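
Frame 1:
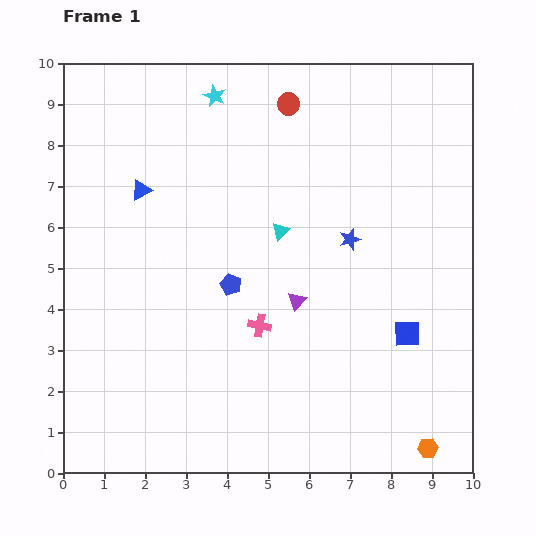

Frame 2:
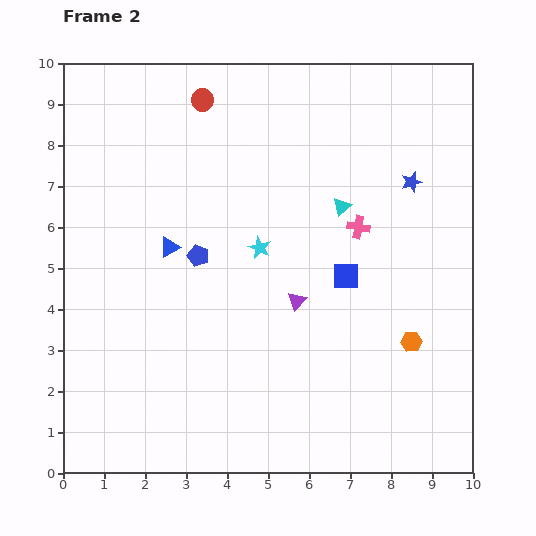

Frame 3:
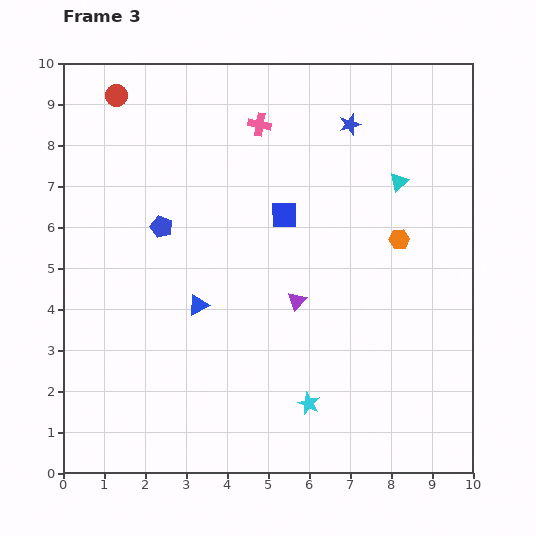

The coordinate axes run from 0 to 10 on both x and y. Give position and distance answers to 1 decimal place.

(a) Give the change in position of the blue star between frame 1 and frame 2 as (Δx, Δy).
(1.5, 1.4)

The blue star was at (7.0, 5.7) in frame 1 and (8.5, 7.1) in frame 2.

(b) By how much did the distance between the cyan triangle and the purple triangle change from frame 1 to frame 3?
+2.1

Distance in frame 1: 1.7. Distance in frame 3: 3.8.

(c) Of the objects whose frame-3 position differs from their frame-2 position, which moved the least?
the blue pentagon

(moved 1.1)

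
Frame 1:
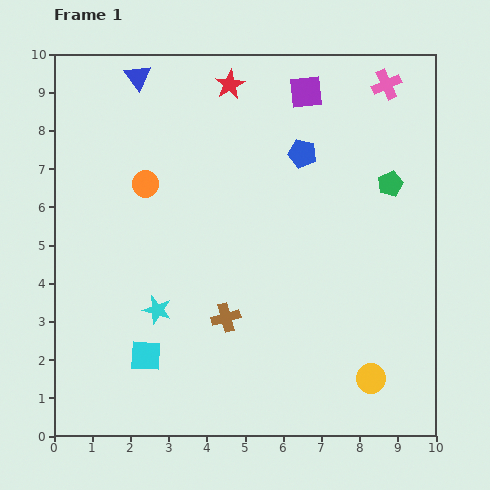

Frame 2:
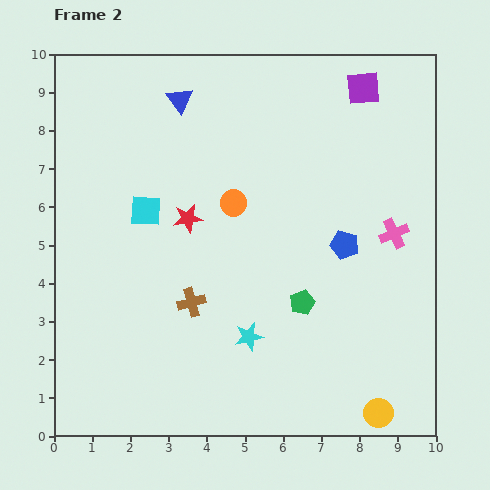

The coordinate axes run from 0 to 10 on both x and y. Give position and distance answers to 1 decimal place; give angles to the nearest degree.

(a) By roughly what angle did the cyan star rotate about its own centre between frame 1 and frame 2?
30° counter-clockwise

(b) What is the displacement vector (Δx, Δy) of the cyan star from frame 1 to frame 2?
(2.4, -0.7)

The cyan star was at (2.7, 3.3) in frame 1 and (5.1, 2.6) in frame 2.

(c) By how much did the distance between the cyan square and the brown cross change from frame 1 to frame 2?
+0.4

Distance in frame 1: 2.3. Distance in frame 2: 2.7.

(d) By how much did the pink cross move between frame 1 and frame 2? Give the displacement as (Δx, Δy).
(0.2, -3.9)

The pink cross was at (8.7, 9.2) in frame 1 and (8.9, 5.3) in frame 2.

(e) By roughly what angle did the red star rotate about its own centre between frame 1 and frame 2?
20° clockwise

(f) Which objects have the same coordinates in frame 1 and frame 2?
none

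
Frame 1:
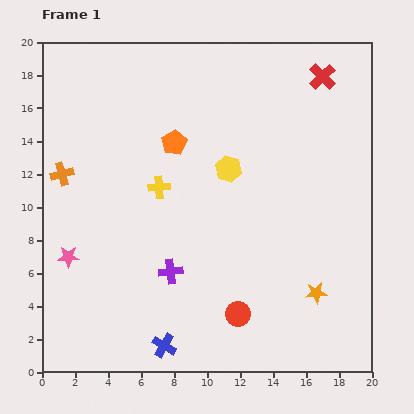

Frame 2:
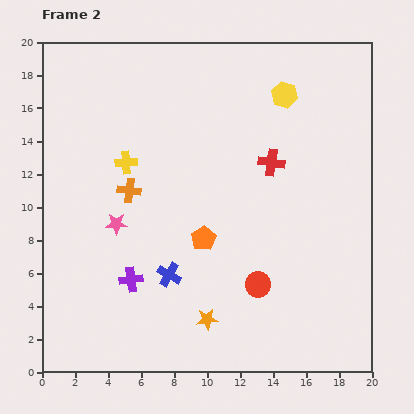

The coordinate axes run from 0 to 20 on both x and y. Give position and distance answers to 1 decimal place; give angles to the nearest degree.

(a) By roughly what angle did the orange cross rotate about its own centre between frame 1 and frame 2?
23° clockwise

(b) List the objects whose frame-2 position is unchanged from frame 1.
none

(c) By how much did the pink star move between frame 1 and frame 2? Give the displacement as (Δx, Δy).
(2.9, 2.0)

The pink star was at (1.6, 7.0) in frame 1 and (4.5, 9.0) in frame 2.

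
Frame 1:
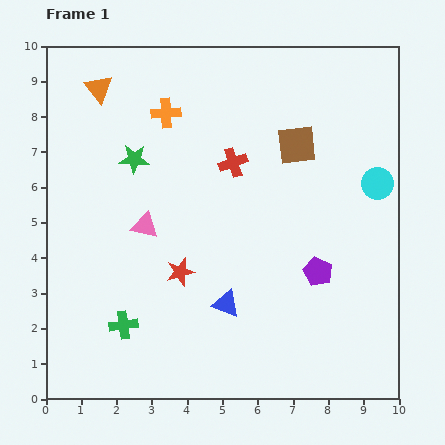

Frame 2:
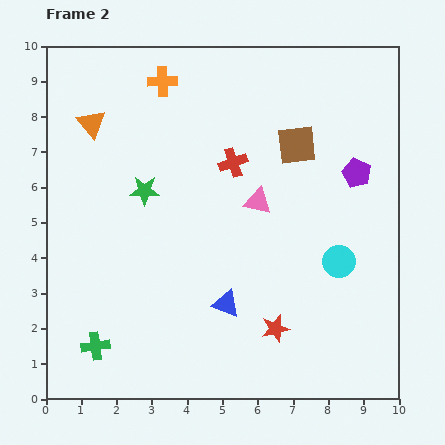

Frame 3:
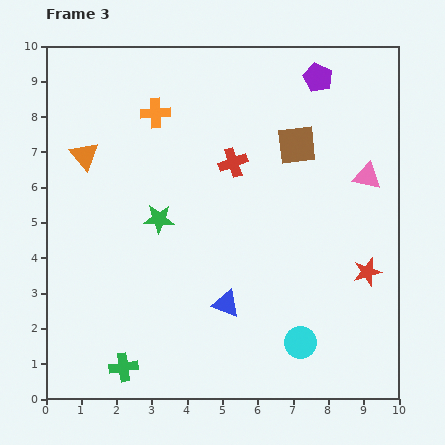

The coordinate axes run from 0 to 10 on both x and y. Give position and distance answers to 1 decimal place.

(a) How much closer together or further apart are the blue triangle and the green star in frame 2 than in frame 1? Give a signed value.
-1.0

Distance in frame 1: 4.9. Distance in frame 2: 3.9.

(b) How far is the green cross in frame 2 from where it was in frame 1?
1.0

The green cross moved from (2.2, 2.1) to (1.4, 1.5), a distance of √(0.8² + 0.6²) ≈ 1.0.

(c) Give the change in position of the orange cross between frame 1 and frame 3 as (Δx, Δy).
(-0.3, 0.0)

The orange cross was at (3.4, 8.1) in frame 1 and (3.1, 8.1) in frame 3.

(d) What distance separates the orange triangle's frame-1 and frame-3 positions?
1.9

The orange triangle moved from (1.5, 8.8) to (1.1, 6.9), a distance of √(0.4² + 1.9²) ≈ 1.9.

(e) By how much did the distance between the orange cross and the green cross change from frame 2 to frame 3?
-0.4

Distance in frame 2: 7.7. Distance in frame 3: 7.3.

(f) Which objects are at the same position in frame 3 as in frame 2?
the red cross, the brown square, the blue triangle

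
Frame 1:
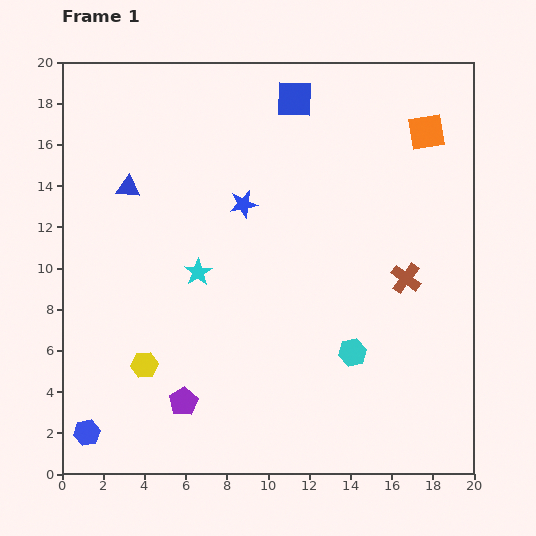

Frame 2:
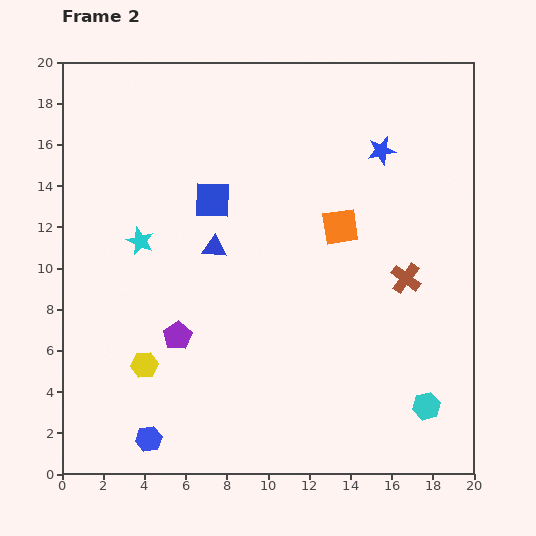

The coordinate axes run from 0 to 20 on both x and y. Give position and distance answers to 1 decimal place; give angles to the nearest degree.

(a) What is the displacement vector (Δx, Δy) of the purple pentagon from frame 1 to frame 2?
(-0.3, 3.2)

The purple pentagon was at (5.9, 3.5) in frame 1 and (5.6, 6.7) in frame 2.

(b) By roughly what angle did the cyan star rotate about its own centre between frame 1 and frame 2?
17° counter-clockwise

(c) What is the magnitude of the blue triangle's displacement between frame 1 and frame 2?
5.1

The blue triangle moved from (3.2, 13.9) to (7.4, 11.0), a distance of √(4.2² + 2.9²) ≈ 5.1.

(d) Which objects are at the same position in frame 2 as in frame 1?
the yellow hexagon, the brown cross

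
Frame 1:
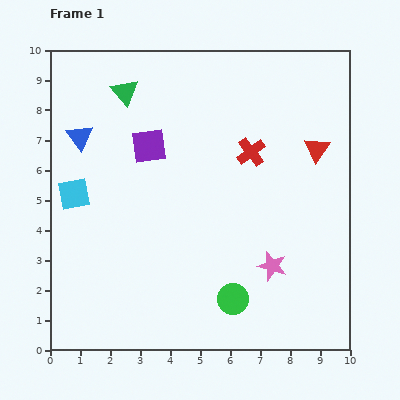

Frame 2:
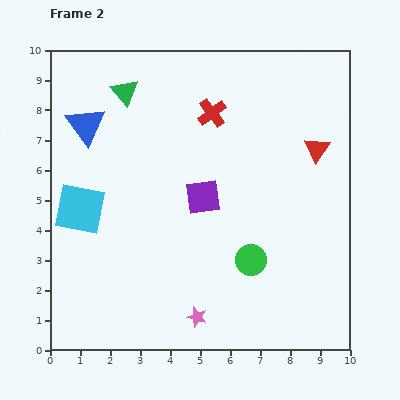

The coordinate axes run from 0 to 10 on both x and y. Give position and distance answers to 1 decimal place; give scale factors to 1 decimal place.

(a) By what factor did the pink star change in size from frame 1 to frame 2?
0.7×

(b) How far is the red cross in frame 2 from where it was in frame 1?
1.8

The red cross moved from (6.7, 6.6) to (5.4, 7.9), a distance of √(1.3² + 1.3²) ≈ 1.8.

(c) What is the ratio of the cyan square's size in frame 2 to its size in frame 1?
1.6×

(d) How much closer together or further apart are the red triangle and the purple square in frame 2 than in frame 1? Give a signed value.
-1.5

Distance in frame 1: 5.6. Distance in frame 2: 4.1.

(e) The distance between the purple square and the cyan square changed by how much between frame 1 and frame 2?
+1.1

Distance in frame 1: 3.0. Distance in frame 2: 4.1.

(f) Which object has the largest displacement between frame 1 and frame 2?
the pink star

(moved 3.0; next 2.5)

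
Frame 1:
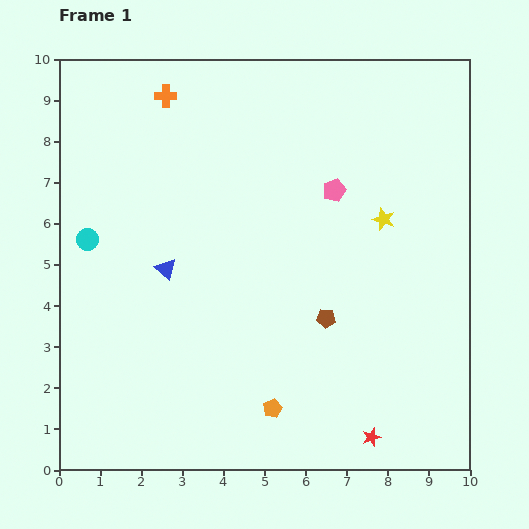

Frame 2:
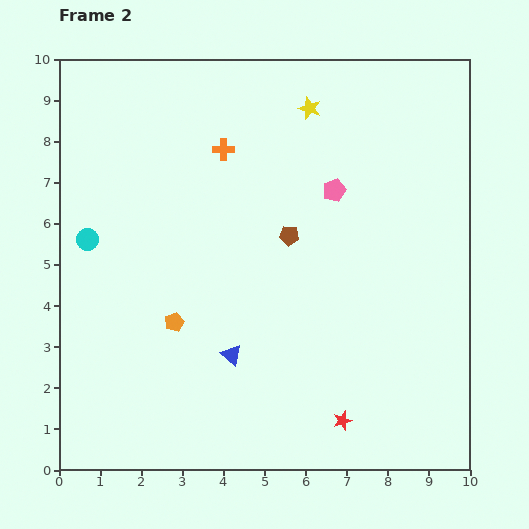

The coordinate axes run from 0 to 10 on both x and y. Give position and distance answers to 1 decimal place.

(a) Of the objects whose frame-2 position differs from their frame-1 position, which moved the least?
the red star

(moved 0.8)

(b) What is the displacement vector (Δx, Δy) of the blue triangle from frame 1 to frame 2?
(1.6, -2.1)

The blue triangle was at (2.6, 4.9) in frame 1 and (4.2, 2.8) in frame 2.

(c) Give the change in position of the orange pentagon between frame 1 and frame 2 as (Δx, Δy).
(-2.4, 2.1)

The orange pentagon was at (5.2, 1.5) in frame 1 and (2.8, 3.6) in frame 2.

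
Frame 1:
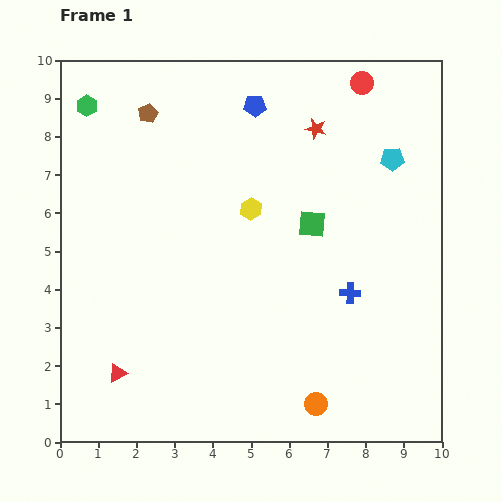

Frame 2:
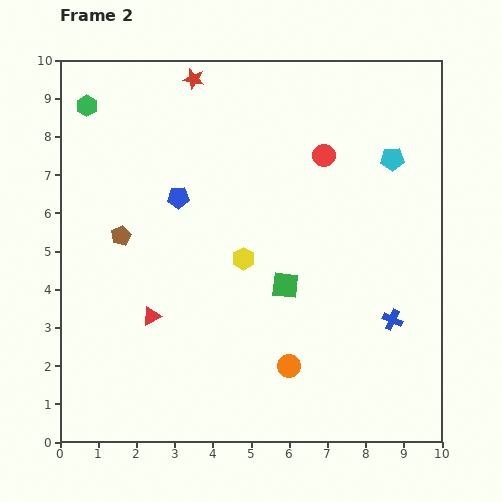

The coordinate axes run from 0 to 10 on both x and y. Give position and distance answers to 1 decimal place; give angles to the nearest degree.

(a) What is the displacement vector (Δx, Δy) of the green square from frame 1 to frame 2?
(-0.7, -1.6)

The green square was at (6.6, 5.7) in frame 1 and (5.9, 4.1) in frame 2.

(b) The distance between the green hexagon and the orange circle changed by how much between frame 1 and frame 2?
-1.2

Distance in frame 1: 9.8. Distance in frame 2: 8.6.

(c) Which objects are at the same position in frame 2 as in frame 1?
the cyan pentagon, the green hexagon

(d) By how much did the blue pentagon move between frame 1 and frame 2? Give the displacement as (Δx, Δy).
(-2.0, -2.4)

The blue pentagon was at (5.1, 8.8) in frame 1 and (3.1, 6.4) in frame 2.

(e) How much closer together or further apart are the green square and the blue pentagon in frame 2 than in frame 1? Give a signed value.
+0.2

Distance in frame 1: 3.4. Distance in frame 2: 3.6.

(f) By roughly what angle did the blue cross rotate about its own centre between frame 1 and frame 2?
23° clockwise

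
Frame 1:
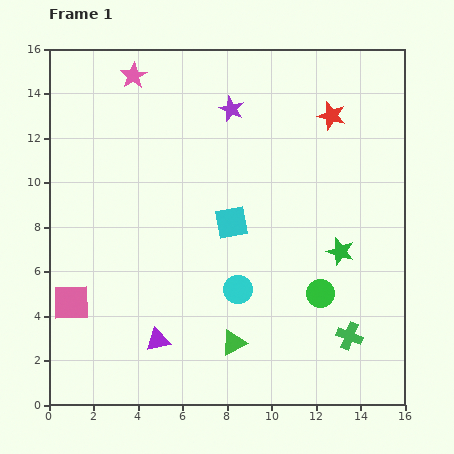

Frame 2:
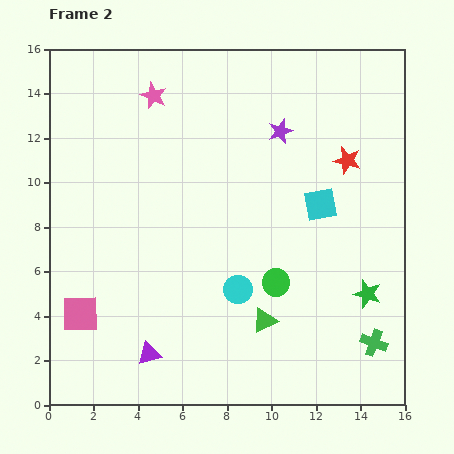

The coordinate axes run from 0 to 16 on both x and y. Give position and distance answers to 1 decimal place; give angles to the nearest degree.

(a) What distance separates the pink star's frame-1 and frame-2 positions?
1.3

The pink star moved from (3.8, 14.8) to (4.7, 13.9), a distance of √(0.9² + 0.9²) ≈ 1.3.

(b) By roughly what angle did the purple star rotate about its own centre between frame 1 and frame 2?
28° clockwise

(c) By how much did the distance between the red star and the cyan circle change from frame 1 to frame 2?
-1.3

Distance in frame 1: 8.9. Distance in frame 2: 7.6.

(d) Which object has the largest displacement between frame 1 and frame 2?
the cyan square

(moved 4.1; next 2.4)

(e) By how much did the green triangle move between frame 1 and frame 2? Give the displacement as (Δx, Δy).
(1.4, 1.0)

The green triangle was at (8.3, 2.8) in frame 1 and (9.7, 3.8) in frame 2.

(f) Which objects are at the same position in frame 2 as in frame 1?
the cyan circle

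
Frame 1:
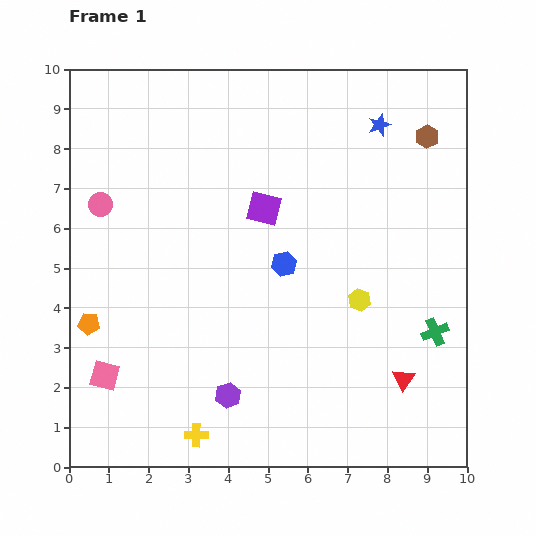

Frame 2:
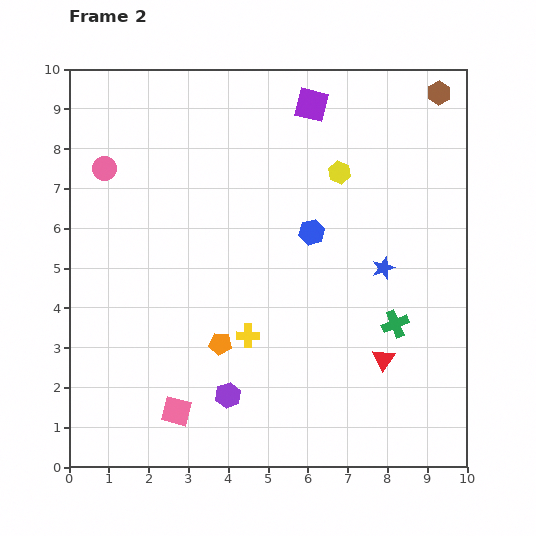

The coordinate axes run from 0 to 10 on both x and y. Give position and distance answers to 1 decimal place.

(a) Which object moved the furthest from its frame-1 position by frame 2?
the blue star

(moved 3.6; next 3.3)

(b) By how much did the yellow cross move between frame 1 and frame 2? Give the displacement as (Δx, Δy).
(1.3, 2.5)

The yellow cross was at (3.2, 0.8) in frame 1 and (4.5, 3.3) in frame 2.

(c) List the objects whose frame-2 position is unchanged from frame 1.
the purple hexagon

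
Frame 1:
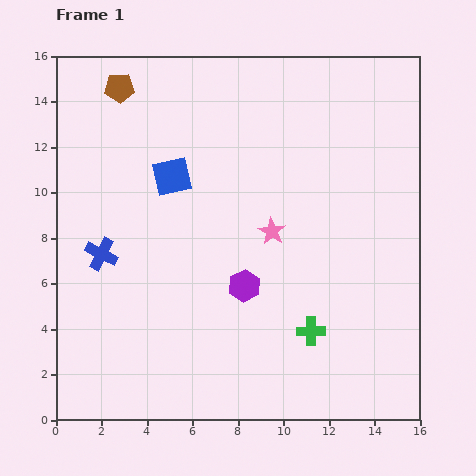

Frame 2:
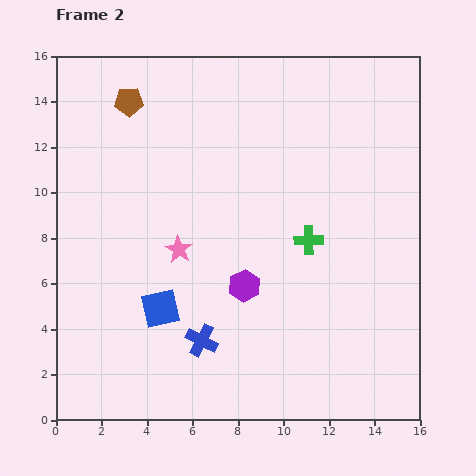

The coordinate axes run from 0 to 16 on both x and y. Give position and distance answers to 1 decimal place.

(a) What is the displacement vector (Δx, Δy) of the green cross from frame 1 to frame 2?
(-0.1, 4.0)

The green cross was at (11.2, 3.9) in frame 1 and (11.1, 7.9) in frame 2.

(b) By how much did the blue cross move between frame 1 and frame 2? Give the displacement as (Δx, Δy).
(4.4, -3.8)

The blue cross was at (2.0, 7.3) in frame 1 and (6.4, 3.5) in frame 2.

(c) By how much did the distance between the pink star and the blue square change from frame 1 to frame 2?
-2.3

Distance in frame 1: 5.0. Distance in frame 2: 2.7.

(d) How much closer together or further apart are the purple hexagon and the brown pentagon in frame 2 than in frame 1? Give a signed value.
-0.7

Distance in frame 1: 10.3. Distance in frame 2: 9.6.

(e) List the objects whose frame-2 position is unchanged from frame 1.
the purple hexagon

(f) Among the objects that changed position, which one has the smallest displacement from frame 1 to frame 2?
the brown pentagon

(moved 0.7)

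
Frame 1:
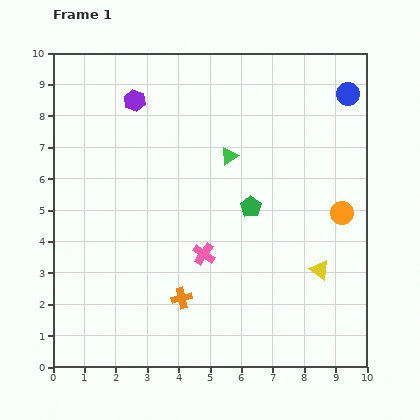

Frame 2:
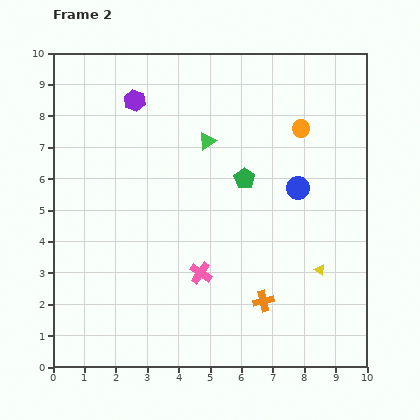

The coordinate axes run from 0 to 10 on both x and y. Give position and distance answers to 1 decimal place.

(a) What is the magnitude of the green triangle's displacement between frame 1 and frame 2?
0.9

The green triangle moved from (5.6, 6.7) to (4.9, 7.2), a distance of √(0.7² + 0.5²) ≈ 0.9.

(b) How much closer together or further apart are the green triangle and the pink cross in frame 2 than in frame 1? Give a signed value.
+1.0

Distance in frame 1: 3.2. Distance in frame 2: 4.2.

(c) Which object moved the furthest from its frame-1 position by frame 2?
the blue circle

(moved 3.4; next 3.0)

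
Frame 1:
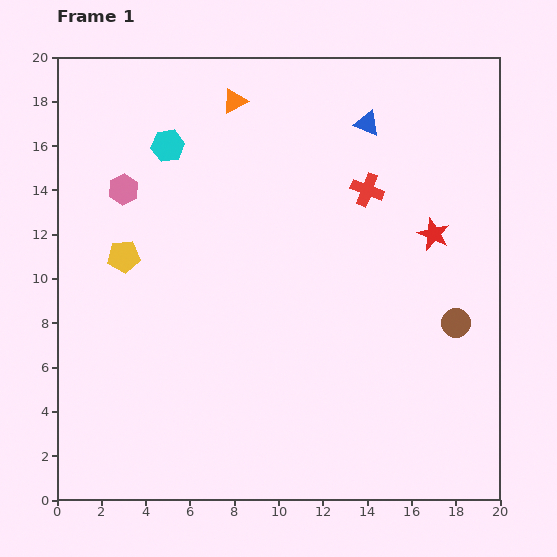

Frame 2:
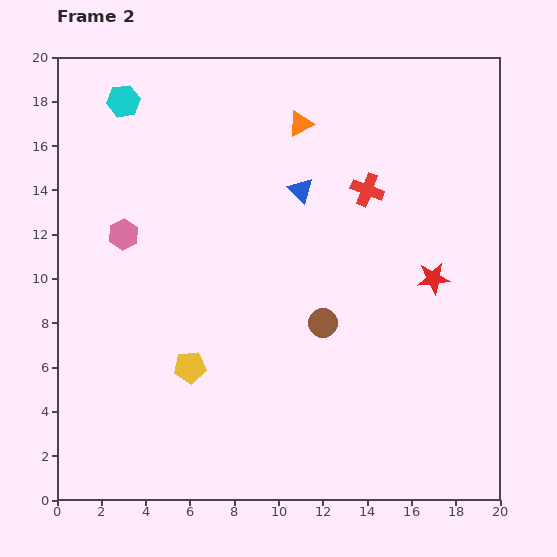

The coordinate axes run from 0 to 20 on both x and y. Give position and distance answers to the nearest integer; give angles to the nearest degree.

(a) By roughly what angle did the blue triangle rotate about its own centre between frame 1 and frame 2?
22° clockwise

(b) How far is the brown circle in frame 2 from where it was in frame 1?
6

The brown circle moved from (18, 8) to (12, 8), a distance of √(6² + 0²) ≈ 6.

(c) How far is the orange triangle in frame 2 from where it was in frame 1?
3

The orange triangle moved from (8, 18) to (11, 17), a distance of √(3² + 1²) ≈ 3.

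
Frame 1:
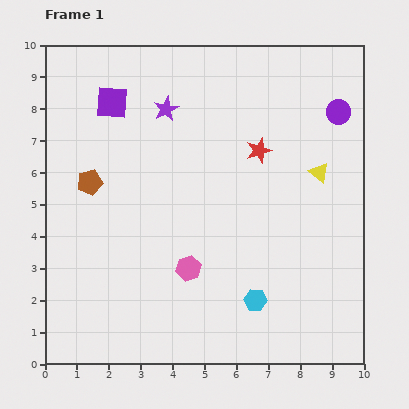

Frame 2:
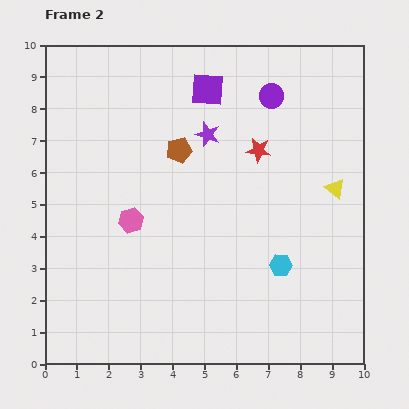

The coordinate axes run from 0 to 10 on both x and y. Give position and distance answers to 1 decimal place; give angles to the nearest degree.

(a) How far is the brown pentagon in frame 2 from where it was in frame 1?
3.0

The brown pentagon moved from (1.4, 5.7) to (4.2, 6.7), a distance of √(2.8² + 1.0²) ≈ 3.0.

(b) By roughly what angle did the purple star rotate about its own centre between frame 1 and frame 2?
26° counter-clockwise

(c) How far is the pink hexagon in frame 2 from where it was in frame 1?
2.3

The pink hexagon moved from (4.5, 3.0) to (2.7, 4.5), a distance of √(1.8² + 1.5²) ≈ 2.3.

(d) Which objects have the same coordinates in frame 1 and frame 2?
the red star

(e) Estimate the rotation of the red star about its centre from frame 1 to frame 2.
25° clockwise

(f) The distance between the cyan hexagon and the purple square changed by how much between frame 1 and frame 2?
-1.7

Distance in frame 1: 7.7. Distance in frame 2: 6.0.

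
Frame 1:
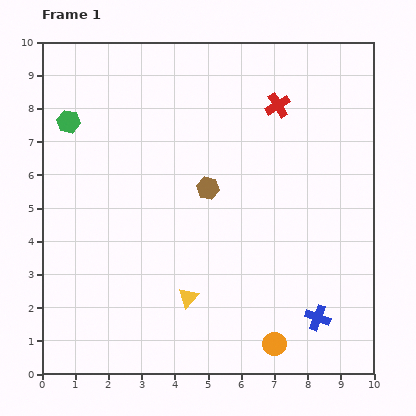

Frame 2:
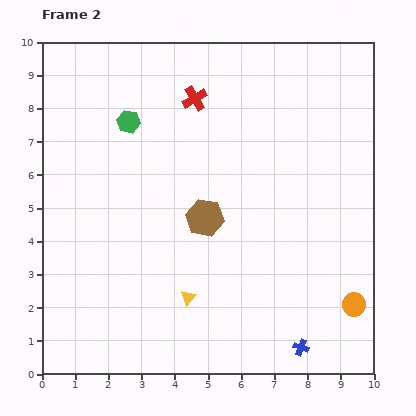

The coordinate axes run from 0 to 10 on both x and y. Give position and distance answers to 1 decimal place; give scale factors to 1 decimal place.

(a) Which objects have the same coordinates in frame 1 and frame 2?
the yellow triangle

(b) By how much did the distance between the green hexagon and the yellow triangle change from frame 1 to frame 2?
-0.8

Distance in frame 1: 6.4. Distance in frame 2: 5.6.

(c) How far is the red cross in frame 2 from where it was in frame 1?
2.5

The red cross moved from (7.1, 8.1) to (4.6, 8.3), a distance of √(2.5² + 0.2²) ≈ 2.5.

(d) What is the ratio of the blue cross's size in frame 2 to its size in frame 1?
0.6×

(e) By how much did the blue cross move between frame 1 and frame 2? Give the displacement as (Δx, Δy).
(-0.5, -0.9)

The blue cross was at (8.3, 1.7) in frame 1 and (7.8, 0.8) in frame 2.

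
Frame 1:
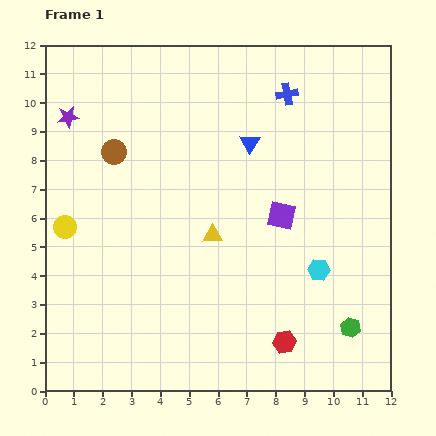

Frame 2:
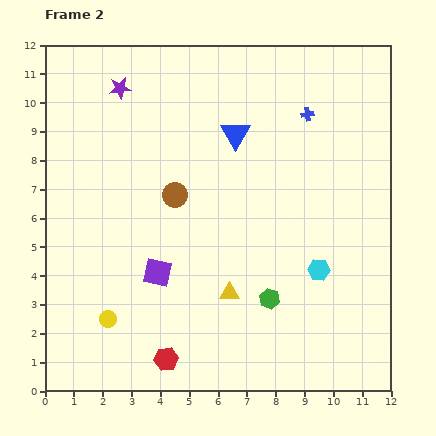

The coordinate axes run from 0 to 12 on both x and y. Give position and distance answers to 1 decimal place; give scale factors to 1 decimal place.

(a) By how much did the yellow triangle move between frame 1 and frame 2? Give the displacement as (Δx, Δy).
(0.6, -2.0)

The yellow triangle was at (5.8, 5.4) in frame 1 and (6.4, 3.4) in frame 2.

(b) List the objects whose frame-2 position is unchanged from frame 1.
the cyan hexagon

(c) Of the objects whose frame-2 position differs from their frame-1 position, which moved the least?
the blue triangle

(moved 0.6)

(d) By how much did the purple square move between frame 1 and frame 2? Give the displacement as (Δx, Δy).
(-4.3, -2.0)

The purple square was at (8.2, 6.1) in frame 1 and (3.9, 4.1) in frame 2.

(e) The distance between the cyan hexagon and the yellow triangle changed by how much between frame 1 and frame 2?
-0.7

Distance in frame 1: 3.9. Distance in frame 2: 3.2.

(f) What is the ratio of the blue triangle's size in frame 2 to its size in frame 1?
1.5×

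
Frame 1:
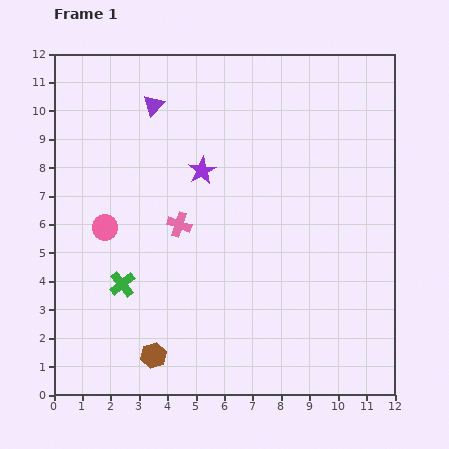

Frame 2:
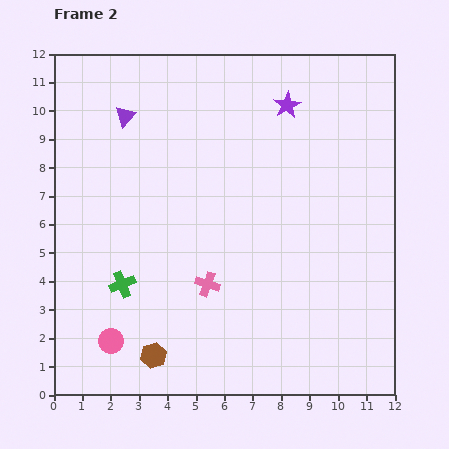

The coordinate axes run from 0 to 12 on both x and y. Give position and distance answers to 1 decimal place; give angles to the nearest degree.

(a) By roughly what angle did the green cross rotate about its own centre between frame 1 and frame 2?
17° clockwise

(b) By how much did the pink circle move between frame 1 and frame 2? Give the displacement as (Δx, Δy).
(0.2, -4.0)

The pink circle was at (1.8, 5.9) in frame 1 and (2.0, 1.9) in frame 2.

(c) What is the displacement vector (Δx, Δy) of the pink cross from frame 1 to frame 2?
(1.0, -2.1)

The pink cross was at (4.4, 6.0) in frame 1 and (5.4, 3.9) in frame 2.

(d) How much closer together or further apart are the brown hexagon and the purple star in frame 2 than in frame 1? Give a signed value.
+3.3

Distance in frame 1: 6.7. Distance in frame 2: 10.0.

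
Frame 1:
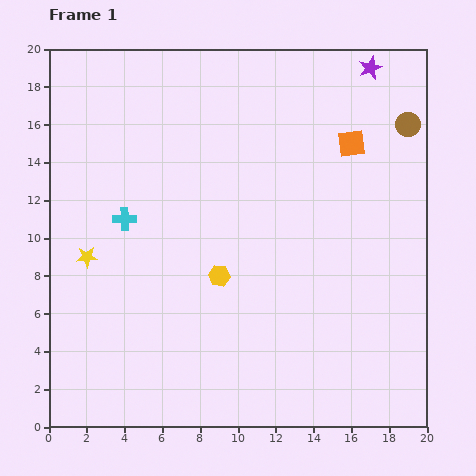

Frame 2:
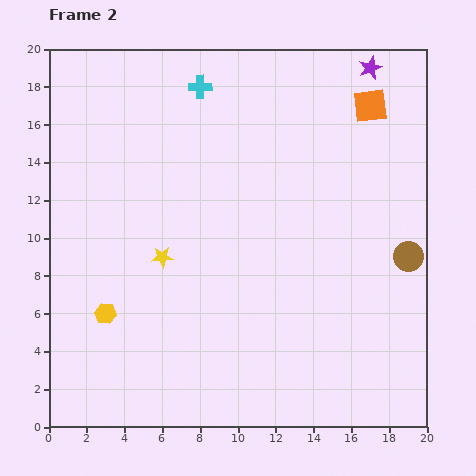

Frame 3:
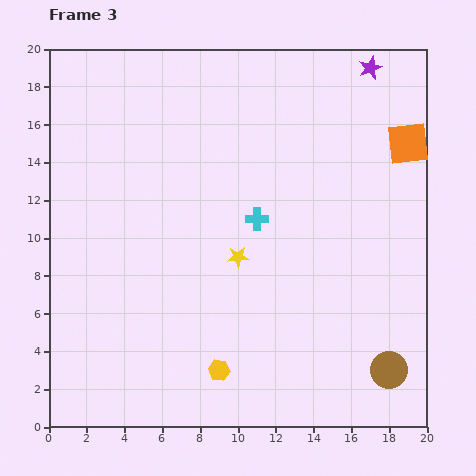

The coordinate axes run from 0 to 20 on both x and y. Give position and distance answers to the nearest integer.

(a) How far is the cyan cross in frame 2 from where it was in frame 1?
8

The cyan cross moved from (4, 11) to (8, 18), a distance of √(4² + 7²) ≈ 8.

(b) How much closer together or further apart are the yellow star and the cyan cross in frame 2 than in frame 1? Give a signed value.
+6

Distance in frame 1: 3. Distance in frame 2: 9.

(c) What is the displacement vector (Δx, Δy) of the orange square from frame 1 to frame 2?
(1, 2)

The orange square was at (16, 15) in frame 1 and (17, 17) in frame 2.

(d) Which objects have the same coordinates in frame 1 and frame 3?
the purple star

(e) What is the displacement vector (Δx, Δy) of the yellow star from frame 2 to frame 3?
(4, 0)

The yellow star was at (6, 9) in frame 2 and (10, 9) in frame 3.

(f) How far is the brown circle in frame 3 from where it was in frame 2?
6

The brown circle moved from (19, 9) to (18, 3), a distance of √(1² + 6²) ≈ 6.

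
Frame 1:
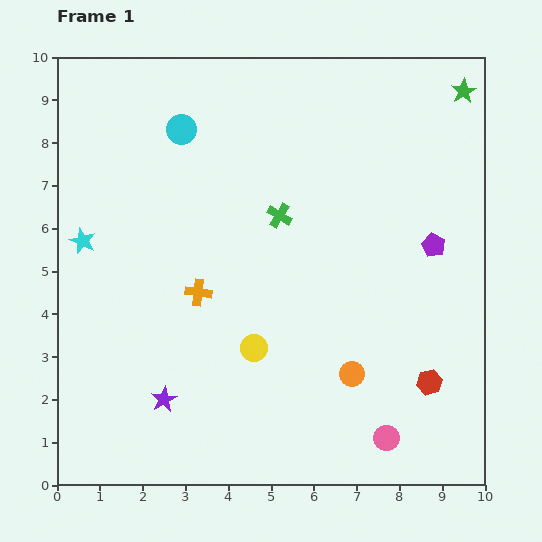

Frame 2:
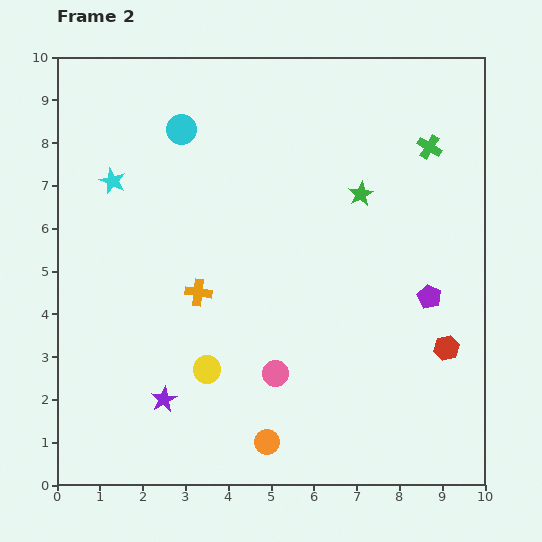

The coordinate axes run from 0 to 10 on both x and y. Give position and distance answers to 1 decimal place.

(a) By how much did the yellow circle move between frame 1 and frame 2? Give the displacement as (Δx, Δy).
(-1.1, -0.5)

The yellow circle was at (4.6, 3.2) in frame 1 and (3.5, 2.7) in frame 2.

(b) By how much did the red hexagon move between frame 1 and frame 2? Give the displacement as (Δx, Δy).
(0.4, 0.8)

The red hexagon was at (8.7, 2.4) in frame 1 and (9.1, 3.2) in frame 2.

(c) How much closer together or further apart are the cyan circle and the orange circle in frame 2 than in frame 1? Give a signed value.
+0.6

Distance in frame 1: 7.0. Distance in frame 2: 7.6.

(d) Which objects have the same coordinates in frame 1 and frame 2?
the orange cross, the cyan circle, the purple star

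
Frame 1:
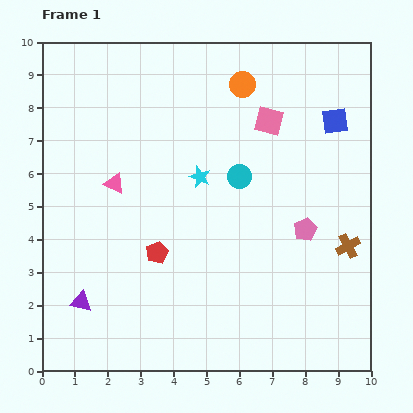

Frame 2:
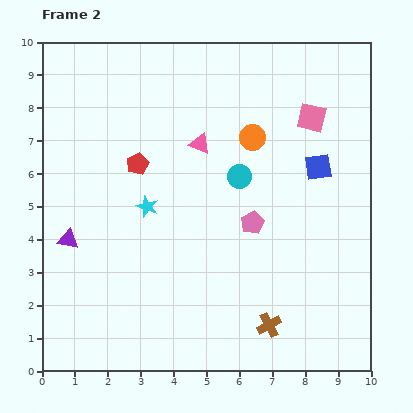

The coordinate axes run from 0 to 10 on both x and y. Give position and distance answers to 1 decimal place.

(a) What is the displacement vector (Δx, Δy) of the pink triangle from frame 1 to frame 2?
(2.6, 1.2)

The pink triangle was at (2.2, 5.7) in frame 1 and (4.8, 6.9) in frame 2.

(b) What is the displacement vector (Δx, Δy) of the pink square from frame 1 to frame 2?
(1.3, 0.1)

The pink square was at (6.9, 7.6) in frame 1 and (8.2, 7.7) in frame 2.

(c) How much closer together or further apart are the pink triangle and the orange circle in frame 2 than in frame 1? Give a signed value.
-3.3

Distance in frame 1: 4.9. Distance in frame 2: 1.6.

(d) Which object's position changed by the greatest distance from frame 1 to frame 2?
the brown cross

(moved 3.4; next 2.9)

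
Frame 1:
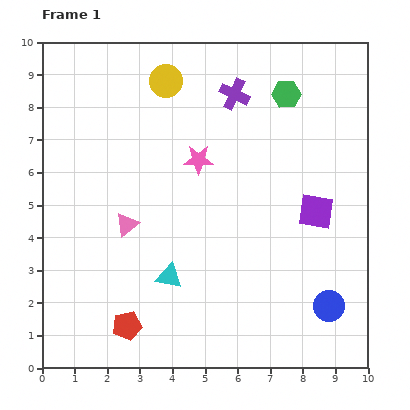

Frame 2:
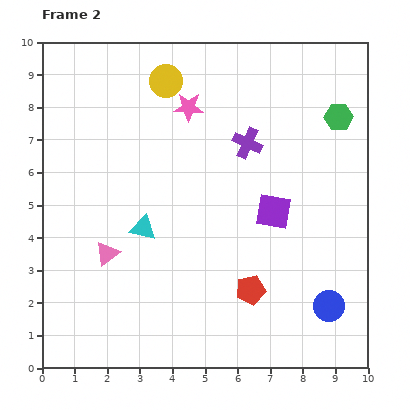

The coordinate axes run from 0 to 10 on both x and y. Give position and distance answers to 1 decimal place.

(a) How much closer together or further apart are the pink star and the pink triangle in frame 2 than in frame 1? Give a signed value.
+2.1

Distance in frame 1: 3.0. Distance in frame 2: 5.1.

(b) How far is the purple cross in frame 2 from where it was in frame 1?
1.6

The purple cross moved from (5.9, 8.4) to (6.3, 6.9), a distance of √(0.4² + 1.5²) ≈ 1.6.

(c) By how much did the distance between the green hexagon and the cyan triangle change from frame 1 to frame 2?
+0.2

Distance in frame 1: 6.7. Distance in frame 2: 6.9.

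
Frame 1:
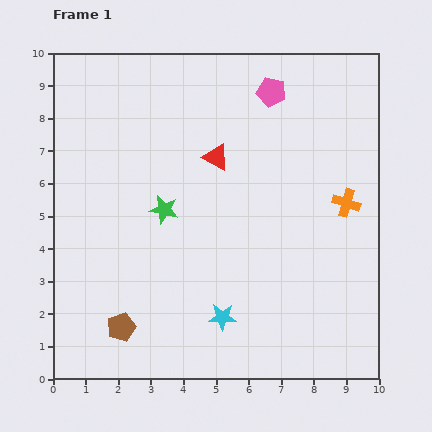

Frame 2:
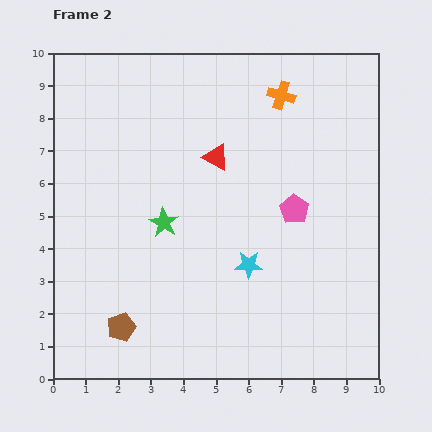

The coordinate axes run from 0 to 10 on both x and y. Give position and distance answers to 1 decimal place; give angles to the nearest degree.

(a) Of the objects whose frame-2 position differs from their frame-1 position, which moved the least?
the green star

(moved 0.4)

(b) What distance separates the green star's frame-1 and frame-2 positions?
0.4

The green star moved from (3.4, 5.2) to (3.4, 4.8), a distance of √(0.0² + 0.4²) ≈ 0.4.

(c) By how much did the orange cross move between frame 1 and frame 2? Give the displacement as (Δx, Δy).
(-2.0, 3.3)

The orange cross was at (9.0, 5.4) in frame 1 and (7.0, 8.7) in frame 2.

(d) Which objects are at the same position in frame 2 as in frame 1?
the red triangle, the brown pentagon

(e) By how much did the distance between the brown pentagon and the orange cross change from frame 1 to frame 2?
+0.7

Distance in frame 1: 7.9. Distance in frame 2: 8.6.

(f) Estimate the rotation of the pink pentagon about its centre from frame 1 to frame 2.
20° clockwise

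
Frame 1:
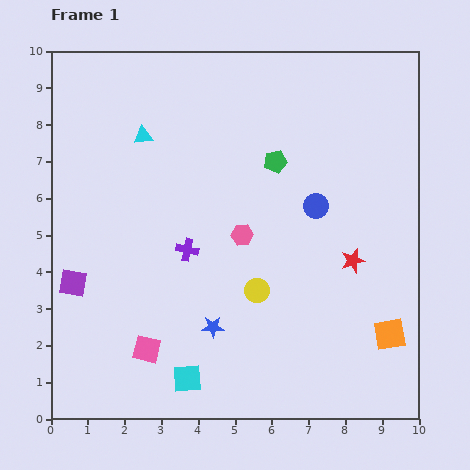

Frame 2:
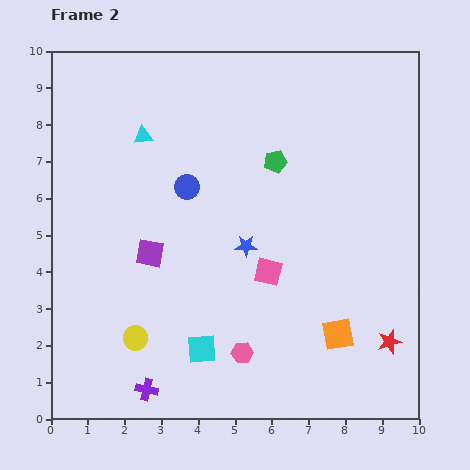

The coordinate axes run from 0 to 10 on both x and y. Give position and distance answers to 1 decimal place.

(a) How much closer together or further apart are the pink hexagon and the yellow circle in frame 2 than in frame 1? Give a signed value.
+1.3

Distance in frame 1: 1.6. Distance in frame 2: 2.9.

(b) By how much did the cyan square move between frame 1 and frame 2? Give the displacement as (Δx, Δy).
(0.4, 0.8)

The cyan square was at (3.7, 1.1) in frame 1 and (4.1, 1.9) in frame 2.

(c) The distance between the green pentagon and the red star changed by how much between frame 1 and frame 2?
+2.4

Distance in frame 1: 3.4. Distance in frame 2: 5.8.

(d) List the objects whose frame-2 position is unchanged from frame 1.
the cyan triangle, the green pentagon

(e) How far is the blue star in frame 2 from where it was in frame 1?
2.4

The blue star moved from (4.4, 2.5) to (5.3, 4.7), a distance of √(0.9² + 2.2²) ≈ 2.4.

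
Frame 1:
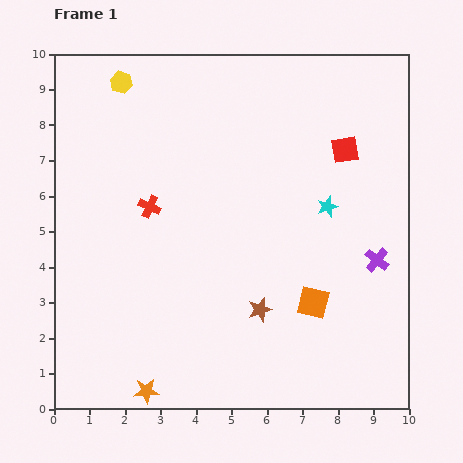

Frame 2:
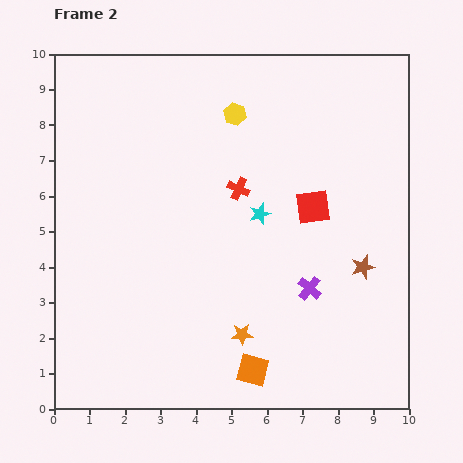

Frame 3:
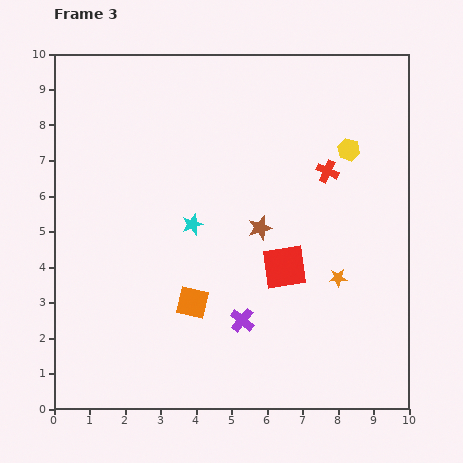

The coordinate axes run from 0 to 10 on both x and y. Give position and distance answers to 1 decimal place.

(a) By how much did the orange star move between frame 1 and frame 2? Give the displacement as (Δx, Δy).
(2.7, 1.6)

The orange star was at (2.6, 0.5) in frame 1 and (5.3, 2.1) in frame 2.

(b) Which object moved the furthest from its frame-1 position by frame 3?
the yellow hexagon

(moved 6.7; next 6.3)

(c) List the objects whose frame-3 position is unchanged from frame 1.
none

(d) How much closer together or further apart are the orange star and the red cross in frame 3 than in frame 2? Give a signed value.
-1.1

Distance in frame 2: 4.1. Distance in frame 3: 3.0.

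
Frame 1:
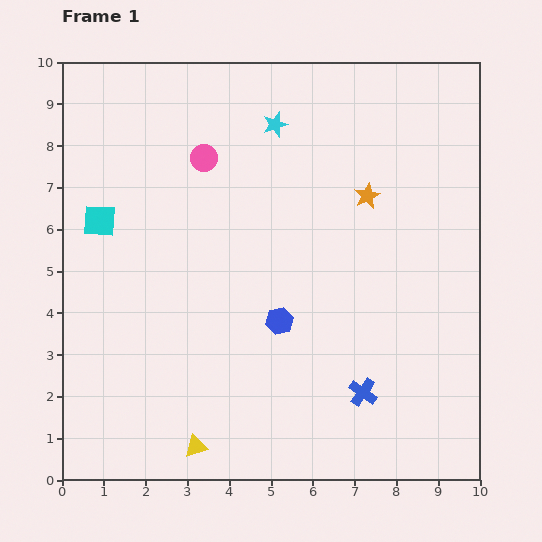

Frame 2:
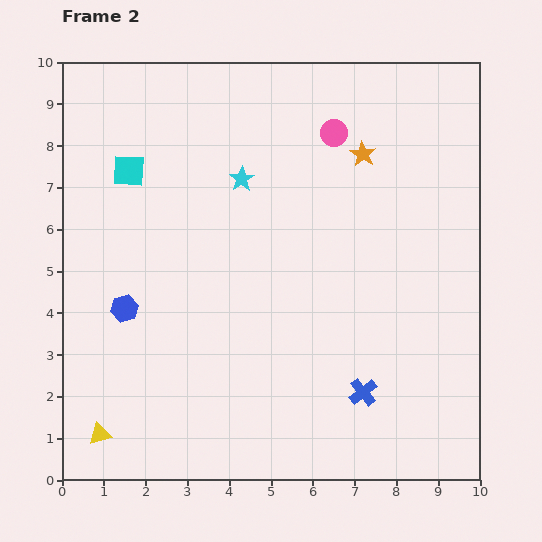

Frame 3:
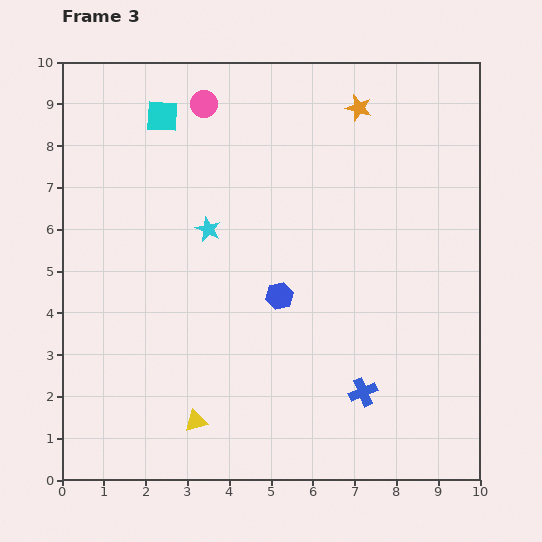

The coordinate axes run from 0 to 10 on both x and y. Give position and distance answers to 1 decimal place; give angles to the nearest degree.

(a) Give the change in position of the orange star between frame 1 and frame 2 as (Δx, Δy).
(-0.1, 1.0)

The orange star was at (7.3, 6.8) in frame 1 and (7.2, 7.8) in frame 2.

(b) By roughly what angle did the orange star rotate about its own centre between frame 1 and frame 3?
30° counter-clockwise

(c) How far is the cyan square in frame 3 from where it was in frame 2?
1.5

The cyan square moved from (1.6, 7.4) to (2.4, 8.7), a distance of √(0.8² + 1.3²) ≈ 1.5.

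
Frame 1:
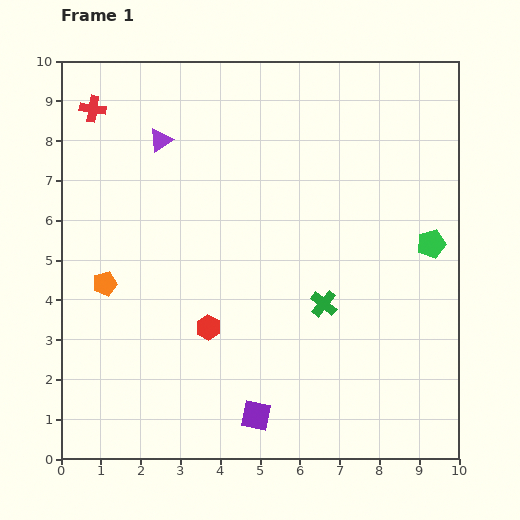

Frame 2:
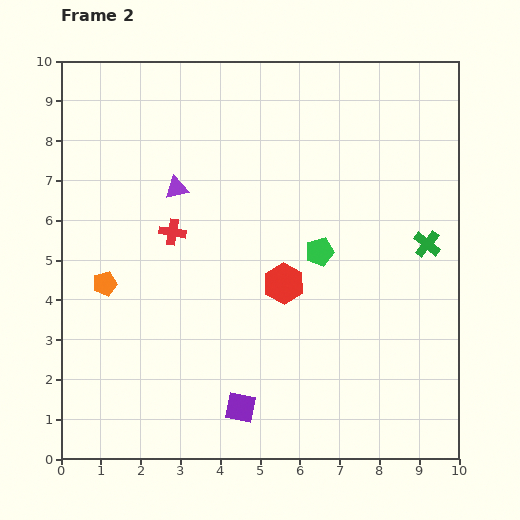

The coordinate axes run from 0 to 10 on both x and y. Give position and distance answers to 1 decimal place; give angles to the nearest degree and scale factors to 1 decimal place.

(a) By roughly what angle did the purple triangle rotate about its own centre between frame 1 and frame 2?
19° clockwise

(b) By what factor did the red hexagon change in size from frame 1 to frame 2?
1.7×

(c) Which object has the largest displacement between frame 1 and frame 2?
the red cross

(moved 3.7; next 3.0)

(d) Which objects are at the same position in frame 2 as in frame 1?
the orange pentagon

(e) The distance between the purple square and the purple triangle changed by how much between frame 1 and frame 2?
-1.6

Distance in frame 1: 7.3. Distance in frame 2: 5.7.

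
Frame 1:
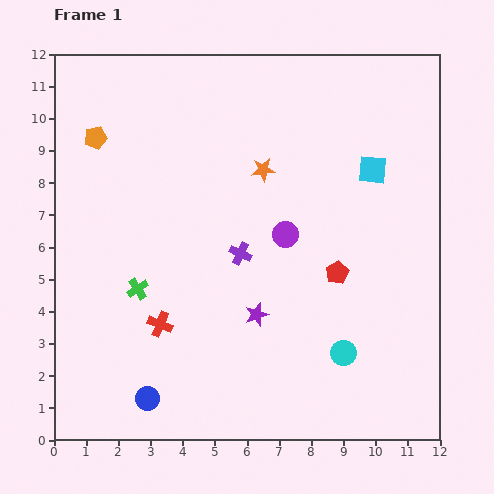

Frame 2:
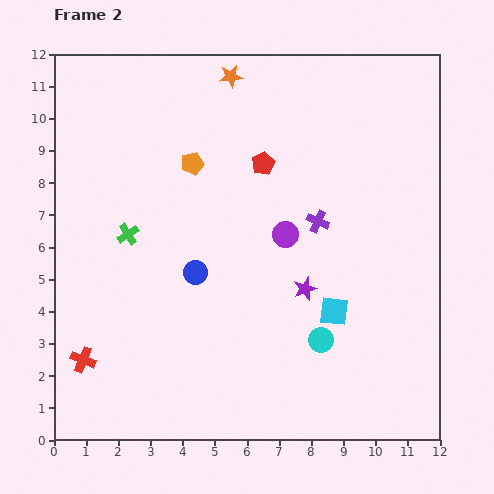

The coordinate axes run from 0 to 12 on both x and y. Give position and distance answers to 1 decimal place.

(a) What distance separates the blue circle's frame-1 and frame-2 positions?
4.2

The blue circle moved from (2.9, 1.3) to (4.4, 5.2), a distance of √(1.5² + 3.9²) ≈ 4.2.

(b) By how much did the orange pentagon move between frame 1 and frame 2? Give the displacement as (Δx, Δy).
(3.0, -0.8)

The orange pentagon was at (1.3, 9.4) in frame 1 and (4.3, 8.6) in frame 2.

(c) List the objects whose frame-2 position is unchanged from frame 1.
the purple circle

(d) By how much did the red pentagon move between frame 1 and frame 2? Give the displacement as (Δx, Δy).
(-2.3, 3.4)

The red pentagon was at (8.8, 5.2) in frame 1 and (6.5, 8.6) in frame 2.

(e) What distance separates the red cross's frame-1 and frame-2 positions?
2.6

The red cross moved from (3.3, 3.6) to (0.9, 2.5), a distance of √(2.4² + 1.1²) ≈ 2.6.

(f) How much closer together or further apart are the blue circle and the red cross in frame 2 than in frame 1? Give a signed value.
+2.1

Distance in frame 1: 2.3. Distance in frame 2: 4.4.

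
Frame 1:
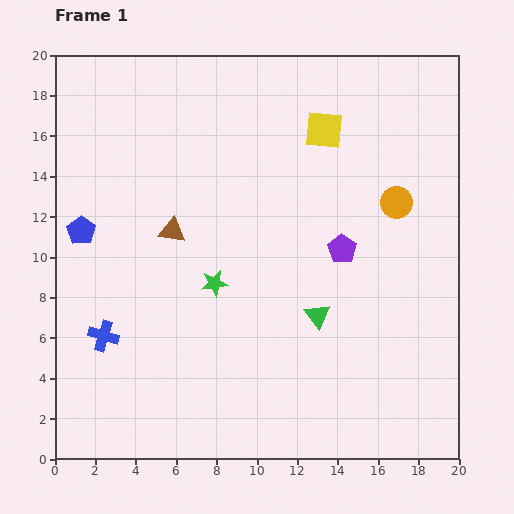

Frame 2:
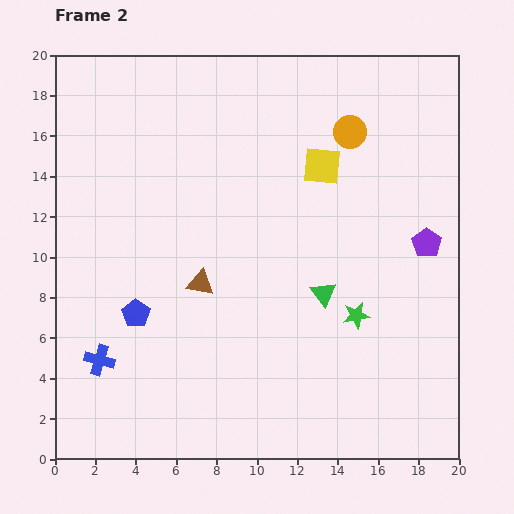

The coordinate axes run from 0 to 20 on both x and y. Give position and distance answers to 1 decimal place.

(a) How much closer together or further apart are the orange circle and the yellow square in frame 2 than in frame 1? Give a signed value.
-2.9

Distance in frame 1: 5.1. Distance in frame 2: 2.2.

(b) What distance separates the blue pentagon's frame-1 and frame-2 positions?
4.9

The blue pentagon moved from (1.3, 11.3) to (4.0, 7.2), a distance of √(2.7² + 4.1²) ≈ 4.9.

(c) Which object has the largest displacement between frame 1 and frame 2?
the green star

(moved 7.2; next 4.9)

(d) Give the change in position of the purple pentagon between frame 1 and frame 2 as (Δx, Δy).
(4.2, 0.3)

The purple pentagon was at (14.2, 10.4) in frame 1 and (18.4, 10.7) in frame 2.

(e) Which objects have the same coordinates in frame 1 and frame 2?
none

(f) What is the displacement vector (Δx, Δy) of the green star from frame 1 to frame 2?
(7.0, -1.6)

The green star was at (7.9, 8.7) in frame 1 and (14.9, 7.1) in frame 2.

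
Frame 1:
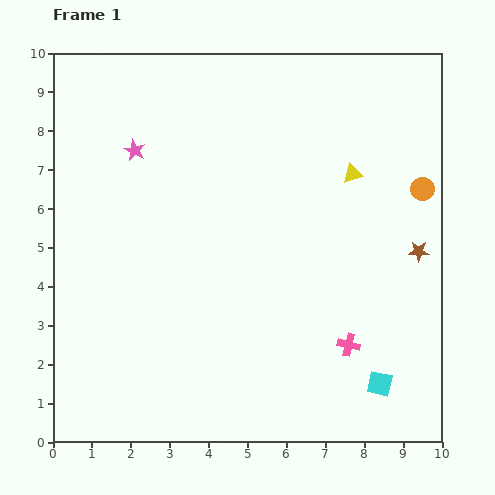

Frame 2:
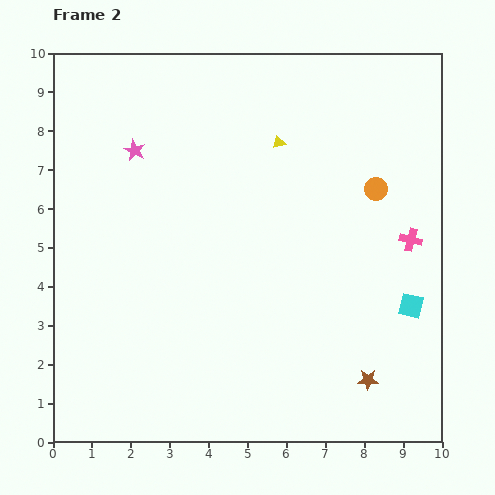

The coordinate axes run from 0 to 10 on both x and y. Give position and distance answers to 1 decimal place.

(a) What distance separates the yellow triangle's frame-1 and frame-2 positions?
2.1

The yellow triangle moved from (7.7, 6.9) to (5.8, 7.7), a distance of √(1.9² + 0.8²) ≈ 2.1.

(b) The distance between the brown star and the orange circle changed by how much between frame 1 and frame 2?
+3.3

Distance in frame 1: 1.6. Distance in frame 2: 4.9.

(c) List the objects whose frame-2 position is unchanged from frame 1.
the pink star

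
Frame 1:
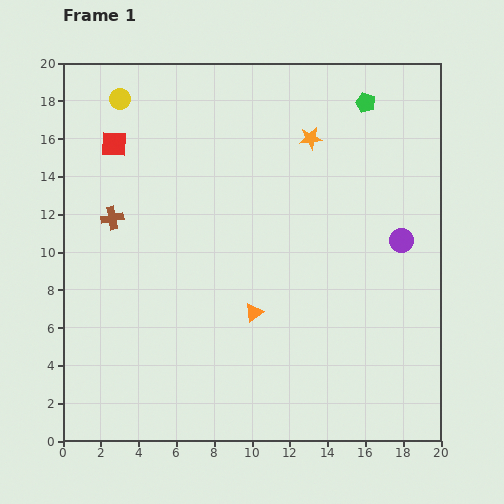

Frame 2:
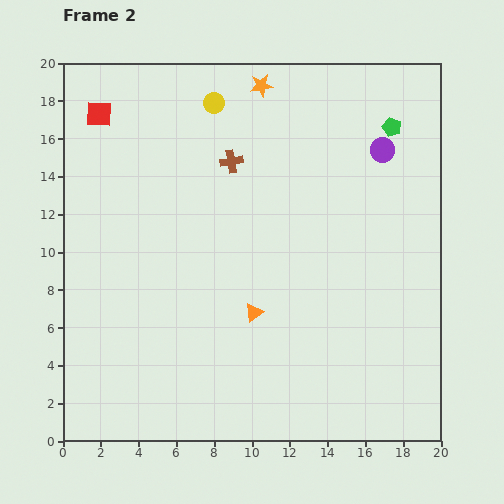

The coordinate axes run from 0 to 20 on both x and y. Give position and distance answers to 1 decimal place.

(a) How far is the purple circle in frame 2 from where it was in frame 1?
4.9

The purple circle moved from (17.9, 10.6) to (16.9, 15.4), a distance of √(1.0² + 4.8²) ≈ 4.9.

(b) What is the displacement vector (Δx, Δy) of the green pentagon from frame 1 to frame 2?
(1.4, -1.3)

The green pentagon was at (16.0, 17.9) in frame 1 and (17.4, 16.6) in frame 2.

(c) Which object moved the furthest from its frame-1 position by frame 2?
the brown cross

(moved 7.0; next 5.0)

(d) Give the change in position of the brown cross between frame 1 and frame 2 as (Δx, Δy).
(6.3, 3.0)

The brown cross was at (2.6, 11.8) in frame 1 and (8.9, 14.8) in frame 2.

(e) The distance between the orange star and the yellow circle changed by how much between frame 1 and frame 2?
-7.6

Distance in frame 1: 10.3. Distance in frame 2: 2.7.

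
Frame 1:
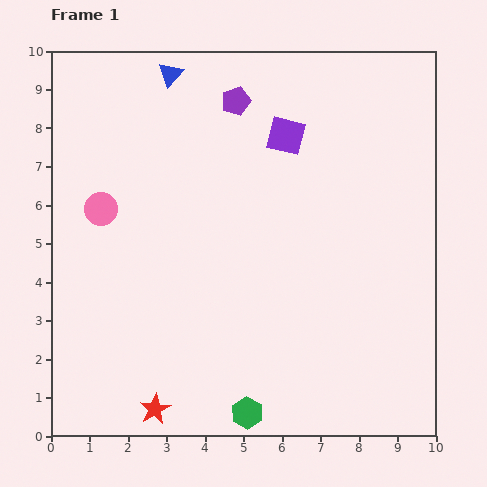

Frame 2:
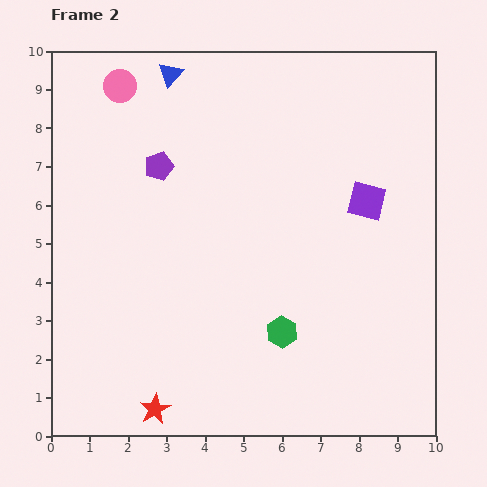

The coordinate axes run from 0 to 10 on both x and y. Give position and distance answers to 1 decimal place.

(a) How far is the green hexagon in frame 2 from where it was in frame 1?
2.3

The green hexagon moved from (5.1, 0.6) to (6.0, 2.7), a distance of √(0.9² + 2.1²) ≈ 2.3.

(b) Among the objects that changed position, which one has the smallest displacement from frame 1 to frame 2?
the green hexagon

(moved 2.3)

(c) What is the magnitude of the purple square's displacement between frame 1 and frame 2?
2.7

The purple square moved from (6.1, 7.8) to (8.2, 6.1), a distance of √(2.1² + 1.7²) ≈ 2.7.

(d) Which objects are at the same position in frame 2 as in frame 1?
the blue triangle, the red star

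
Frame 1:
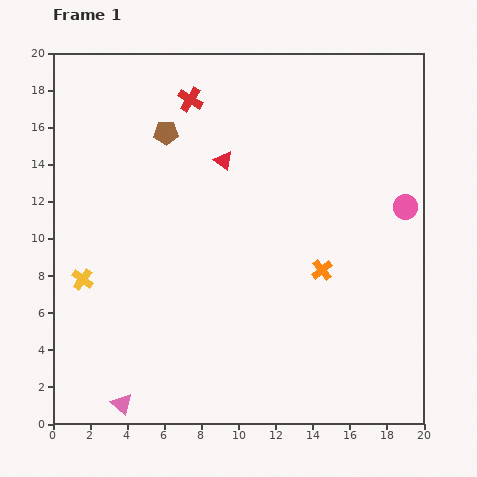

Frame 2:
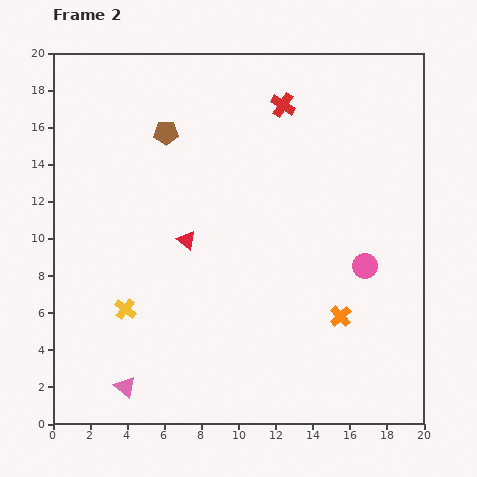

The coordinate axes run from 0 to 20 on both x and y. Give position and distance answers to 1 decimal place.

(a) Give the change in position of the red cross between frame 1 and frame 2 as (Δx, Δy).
(5.0, -0.3)

The red cross was at (7.4, 17.5) in frame 1 and (12.4, 17.2) in frame 2.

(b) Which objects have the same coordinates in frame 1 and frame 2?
the brown pentagon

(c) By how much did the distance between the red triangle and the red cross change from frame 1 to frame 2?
+5.2

Distance in frame 1: 3.8. Distance in frame 2: 9.0.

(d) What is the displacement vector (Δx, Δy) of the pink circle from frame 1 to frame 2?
(-2.2, -3.2)

The pink circle was at (19.0, 11.7) in frame 1 and (16.8, 8.5) in frame 2.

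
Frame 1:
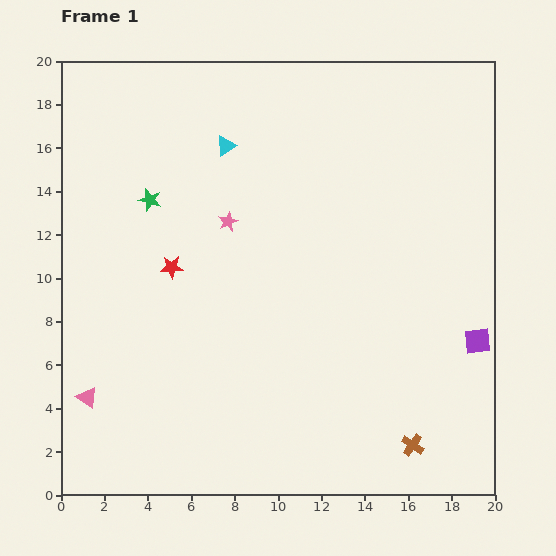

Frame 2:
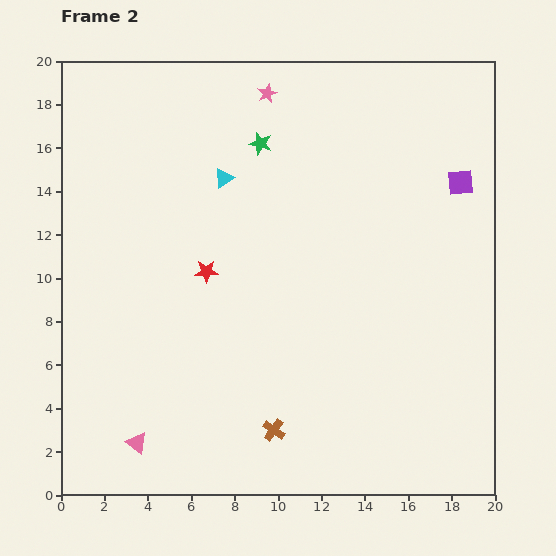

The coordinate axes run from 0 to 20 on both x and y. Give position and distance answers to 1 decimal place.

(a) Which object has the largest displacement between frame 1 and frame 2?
the purple square

(moved 7.3; next 6.4)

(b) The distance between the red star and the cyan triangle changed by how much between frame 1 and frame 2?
-1.7

Distance in frame 1: 6.1. Distance in frame 2: 4.4.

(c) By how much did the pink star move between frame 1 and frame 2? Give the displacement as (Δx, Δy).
(1.8, 5.9)

The pink star was at (7.7, 12.6) in frame 1 and (9.5, 18.5) in frame 2.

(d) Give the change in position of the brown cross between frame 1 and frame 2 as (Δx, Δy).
(-6.4, 0.7)

The brown cross was at (16.2, 2.3) in frame 1 and (9.8, 3.0) in frame 2.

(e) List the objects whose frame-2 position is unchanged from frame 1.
none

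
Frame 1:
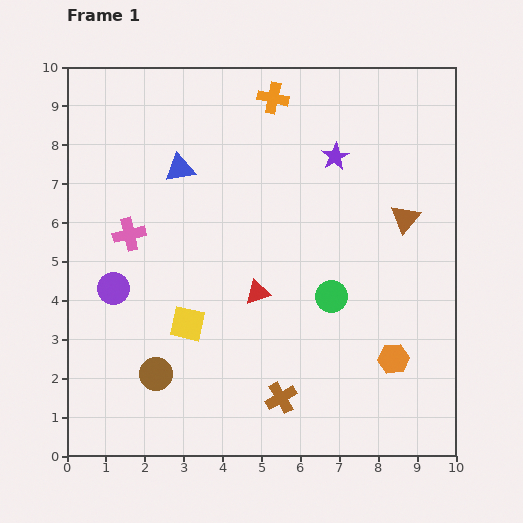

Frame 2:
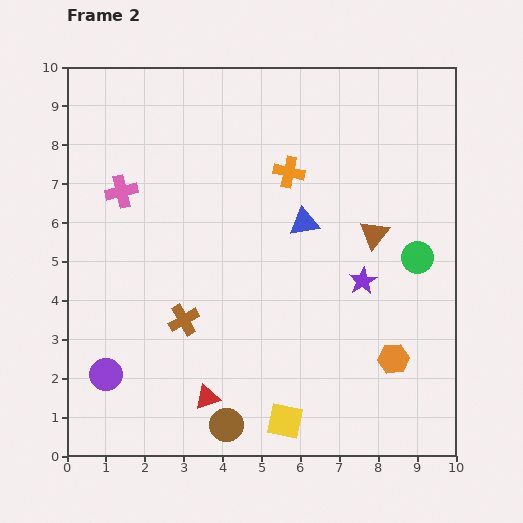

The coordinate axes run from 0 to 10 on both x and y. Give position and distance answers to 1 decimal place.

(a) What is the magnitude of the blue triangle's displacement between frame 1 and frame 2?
3.5

The blue triangle moved from (2.9, 7.4) to (6.1, 6.0), a distance of √(3.2² + 1.4²) ≈ 3.5.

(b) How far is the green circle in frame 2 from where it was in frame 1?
2.4

The green circle moved from (6.8, 4.1) to (9.0, 5.1), a distance of √(2.2² + 1.0²) ≈ 2.4.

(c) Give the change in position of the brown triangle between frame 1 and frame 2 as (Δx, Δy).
(-0.8, -0.4)

The brown triangle was at (8.7, 6.1) in frame 1 and (7.9, 5.7) in frame 2.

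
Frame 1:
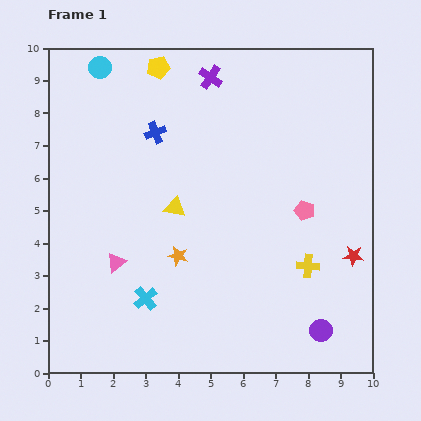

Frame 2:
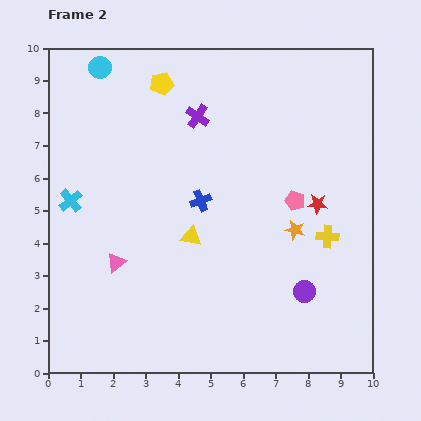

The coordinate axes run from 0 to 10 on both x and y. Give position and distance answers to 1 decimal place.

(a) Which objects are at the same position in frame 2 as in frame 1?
the cyan circle, the pink triangle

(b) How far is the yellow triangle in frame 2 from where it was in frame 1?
1.0

The yellow triangle moved from (3.9, 5.1) to (4.4, 4.2), a distance of √(0.5² + 0.9²) ≈ 1.0.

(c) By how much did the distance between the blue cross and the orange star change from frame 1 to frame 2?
-0.9

Distance in frame 1: 3.9. Distance in frame 2: 3.0.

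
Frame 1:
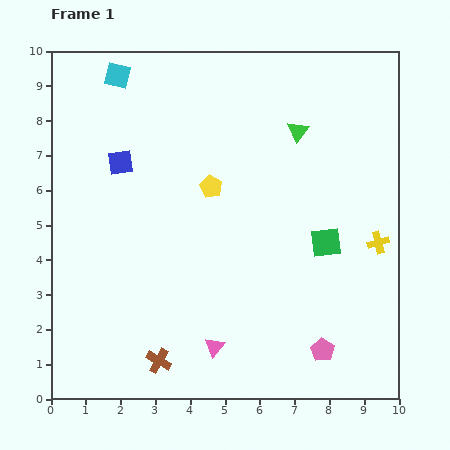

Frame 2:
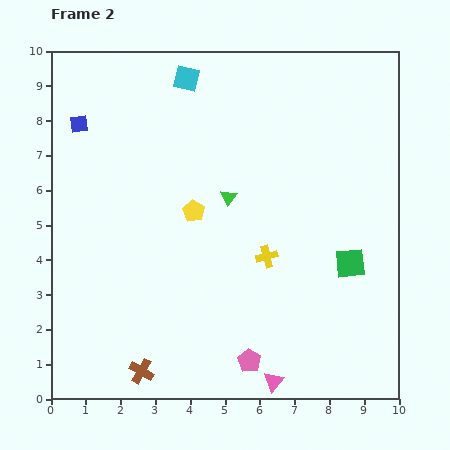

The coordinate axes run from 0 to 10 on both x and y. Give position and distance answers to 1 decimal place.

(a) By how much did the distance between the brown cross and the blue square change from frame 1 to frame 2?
+1.5

Distance in frame 1: 5.8. Distance in frame 2: 7.3.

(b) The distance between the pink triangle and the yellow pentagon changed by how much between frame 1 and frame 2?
+0.8

Distance in frame 1: 4.6. Distance in frame 2: 5.4.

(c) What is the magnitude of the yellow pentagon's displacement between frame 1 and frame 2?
0.9

The yellow pentagon moved from (4.6, 6.1) to (4.1, 5.4), a distance of √(0.5² + 0.7²) ≈ 0.9.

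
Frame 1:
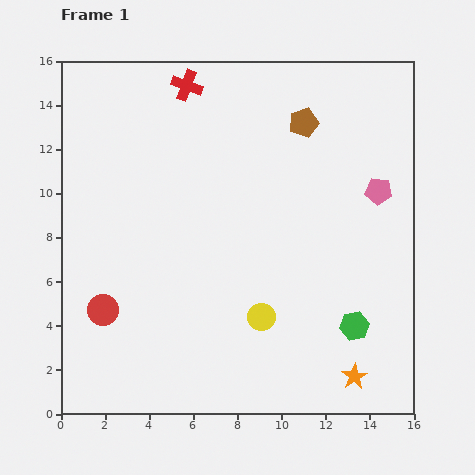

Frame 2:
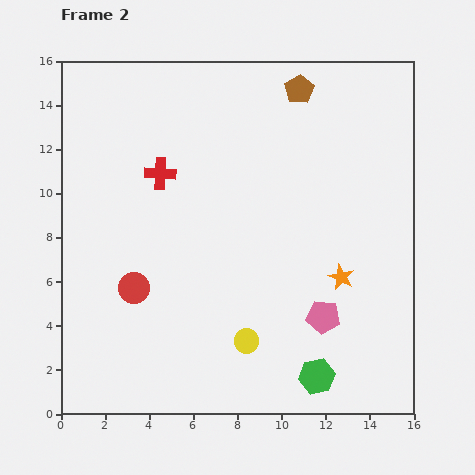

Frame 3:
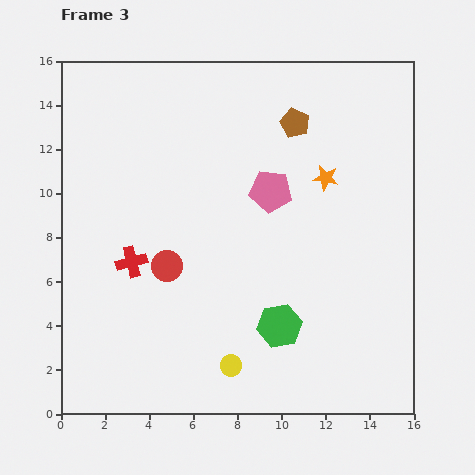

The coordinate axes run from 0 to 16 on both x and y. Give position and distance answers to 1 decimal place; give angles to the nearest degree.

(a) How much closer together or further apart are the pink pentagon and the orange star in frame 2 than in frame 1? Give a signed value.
-6.5

Distance in frame 1: 8.5. Distance in frame 2: 2.0.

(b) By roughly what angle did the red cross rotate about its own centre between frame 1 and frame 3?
35° counter-clockwise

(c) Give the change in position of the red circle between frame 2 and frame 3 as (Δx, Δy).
(1.5, 1.0)

The red circle was at (3.3, 5.7) in frame 2 and (4.8, 6.7) in frame 3.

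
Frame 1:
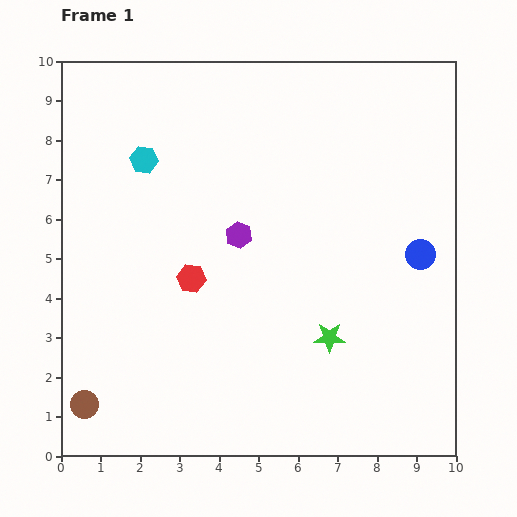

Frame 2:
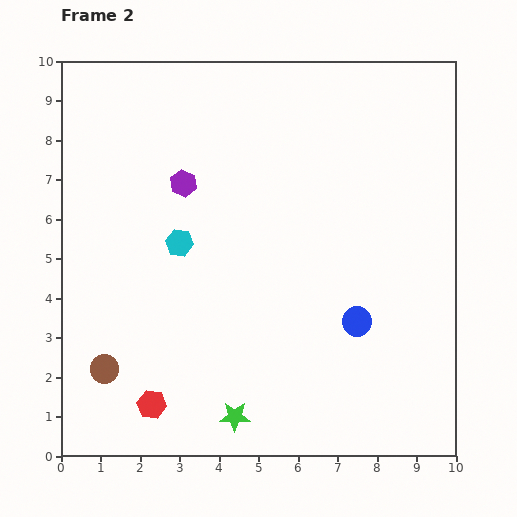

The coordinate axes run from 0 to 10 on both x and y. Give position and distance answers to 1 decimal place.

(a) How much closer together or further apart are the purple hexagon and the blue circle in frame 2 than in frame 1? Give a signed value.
+1.0

Distance in frame 1: 4.6. Distance in frame 2: 5.6.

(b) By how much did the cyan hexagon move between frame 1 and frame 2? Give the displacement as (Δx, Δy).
(0.9, -2.1)

The cyan hexagon was at (2.1, 7.5) in frame 1 and (3.0, 5.4) in frame 2.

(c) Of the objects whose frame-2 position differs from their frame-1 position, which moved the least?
the brown circle

(moved 1.0)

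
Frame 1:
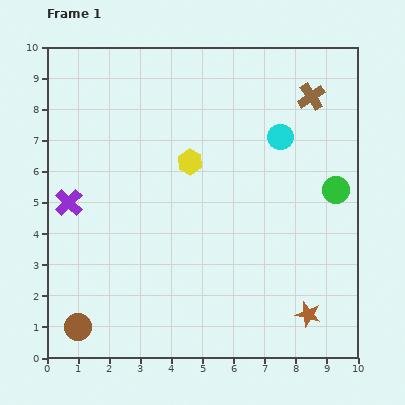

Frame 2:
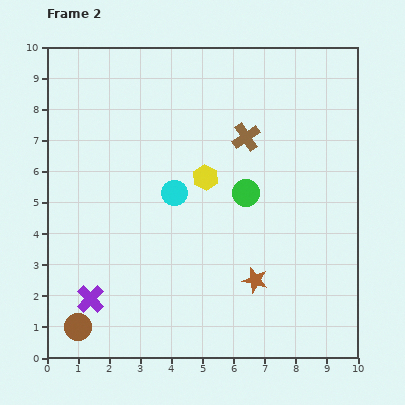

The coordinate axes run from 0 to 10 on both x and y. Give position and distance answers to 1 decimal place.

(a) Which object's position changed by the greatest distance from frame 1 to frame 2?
the cyan circle

(moved 3.8; next 3.2)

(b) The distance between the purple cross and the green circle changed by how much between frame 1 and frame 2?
-2.6

Distance in frame 1: 8.6. Distance in frame 2: 6.0.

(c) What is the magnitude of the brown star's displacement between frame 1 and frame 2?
2.0

The brown star moved from (8.4, 1.4) to (6.7, 2.5), a distance of √(1.7² + 1.1²) ≈ 2.0.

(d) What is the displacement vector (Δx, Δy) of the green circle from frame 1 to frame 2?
(-2.9, -0.1)

The green circle was at (9.3, 5.4) in frame 1 and (6.4, 5.3) in frame 2.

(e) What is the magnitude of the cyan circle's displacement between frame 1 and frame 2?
3.8

The cyan circle moved from (7.5, 7.1) to (4.1, 5.3), a distance of √(3.4² + 1.8²) ≈ 3.8.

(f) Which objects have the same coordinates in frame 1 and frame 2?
the brown circle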